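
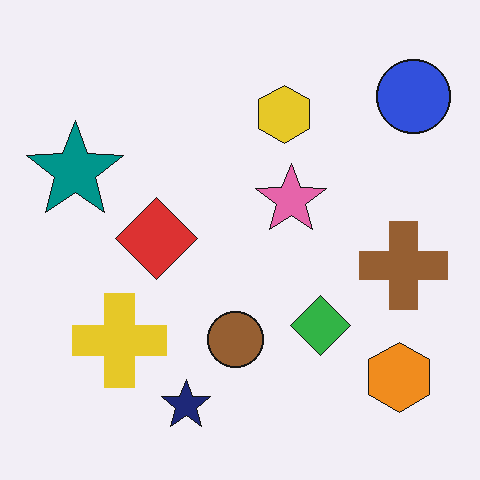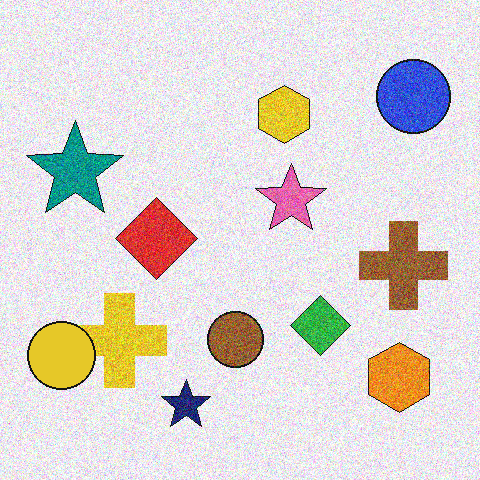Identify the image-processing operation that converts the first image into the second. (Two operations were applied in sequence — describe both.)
The image was degraded with heavy additive noise, then overlaid with an additional yellow circle.

Random speckle covers the whole image, including the flat background. A yellow circle appears in the second image that is absent from the first.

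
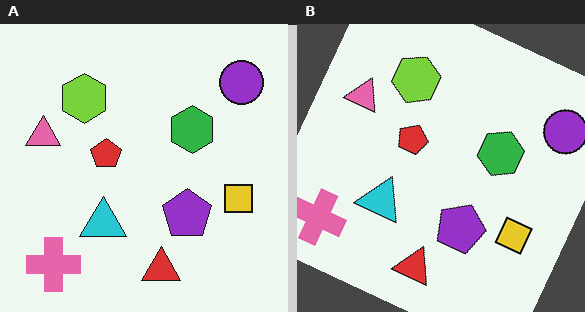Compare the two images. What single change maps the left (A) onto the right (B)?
Rotated clockwise by a clearly visible amount.

Every shape is tilted by the same angle and the image corners show triangular fill wedges — a whole-image rotation by a non-right angle.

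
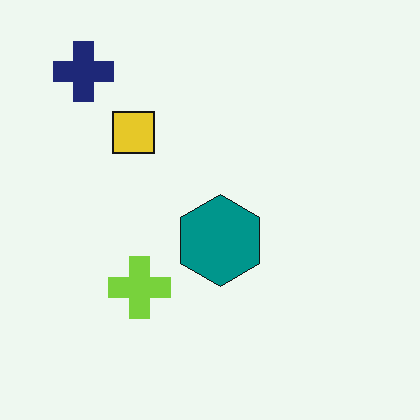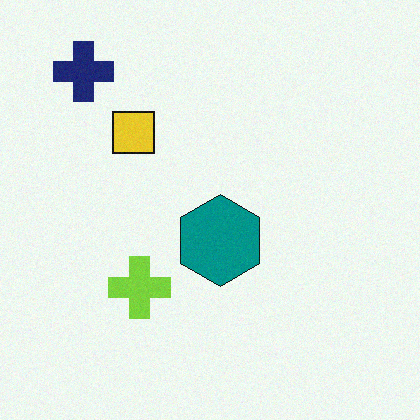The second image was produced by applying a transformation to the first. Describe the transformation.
The image was degraded with a light layer of grain.

Random speckle covers the whole image, including the flat background.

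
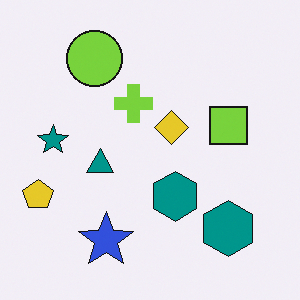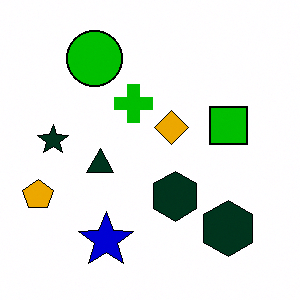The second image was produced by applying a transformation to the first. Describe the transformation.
This is the original image given much higher contrast.

Tones are pushed away from mid-grey across the whole image — a global contrast change.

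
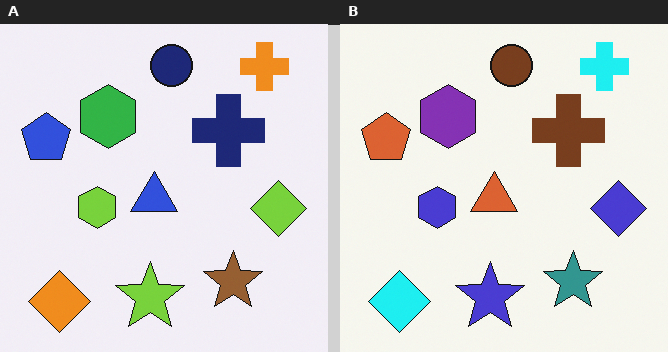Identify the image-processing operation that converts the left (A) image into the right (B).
Hue-shifted noticeably.

Every shape's color has rotated by the same amount around the hue wheel — a uniform hue shift.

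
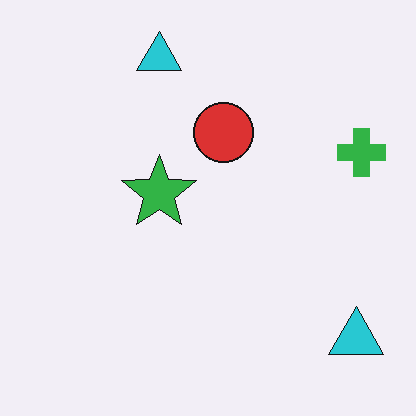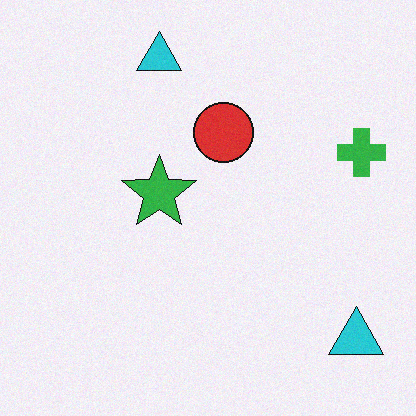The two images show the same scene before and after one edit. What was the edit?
The transformation is: degraded with subtle gaussian noise.

Random speckle covers the whole image, including the flat background.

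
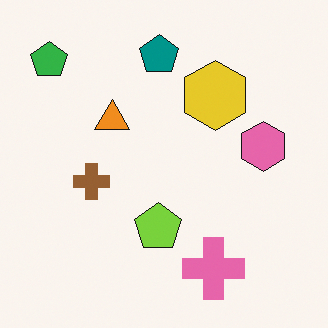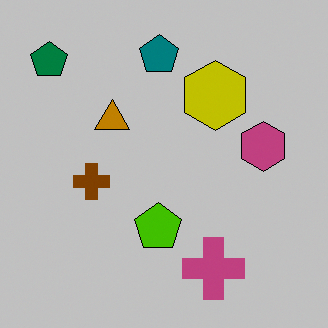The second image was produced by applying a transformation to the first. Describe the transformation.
It was aggressively posterized.

Each flat color has snapped to a coarser quantized level — most visibly, the near-white background has dropped to a flat grey.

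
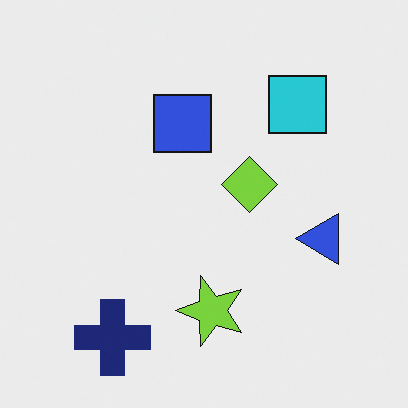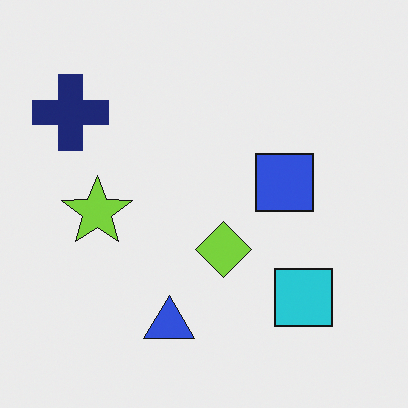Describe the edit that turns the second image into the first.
Rotated 90° counter-clockwise.

The navy cross sits in the top-left of the second image and the bottom-left of the first — consistent with a whole-image 90° counter-clockwise rotation.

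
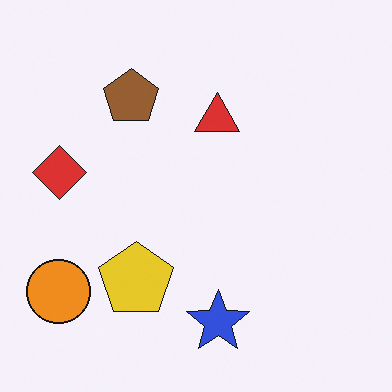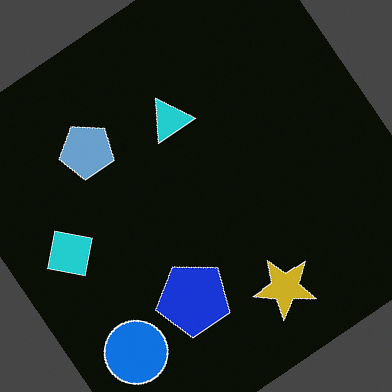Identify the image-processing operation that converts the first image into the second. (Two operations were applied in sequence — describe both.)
This is the original image color-inverted (negative), then rotated counter-clockwise by a large amount — several tens of degrees.

The light background has become dark and every shape's color is its complement — a photographic negative. Every shape is tilted by the same angle and the image corners show triangular fill wedges — a whole-image rotation by a non-right angle.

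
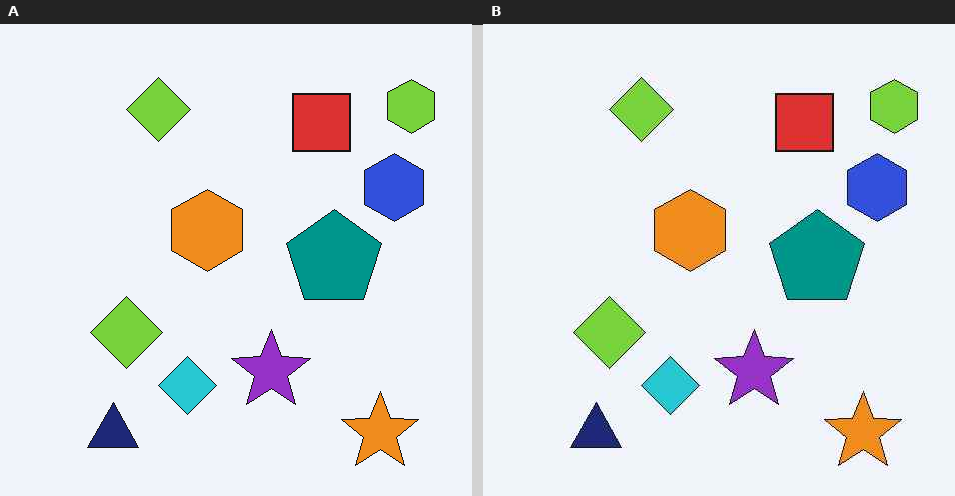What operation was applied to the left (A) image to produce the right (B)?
It was JPEG-compressed with visible artifacts.

Blocky 8×8 compression artifacts appear around shape edges and the flat background shows ringing — characteristic JPEG degradation.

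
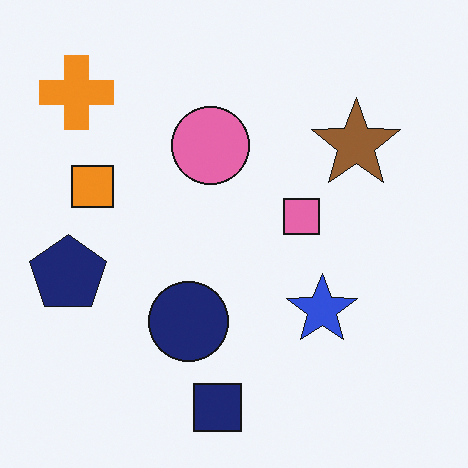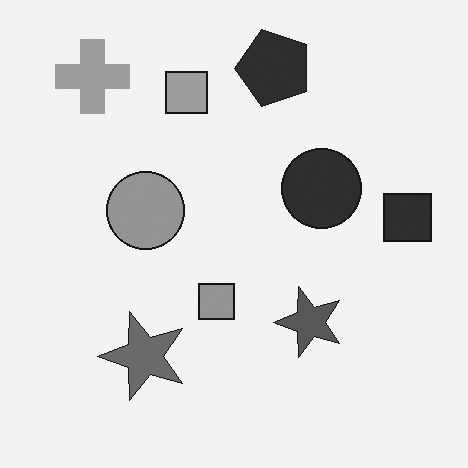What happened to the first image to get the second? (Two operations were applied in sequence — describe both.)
It was converted to grayscale, then transposed (reflected across the top-left ↔ bottom-right diagonal).

All color is removed — every shape is now a shade of grey. Shapes have swapped their row and column positions — what was in the top-right is now in the bottom-left — a diagonal reflection.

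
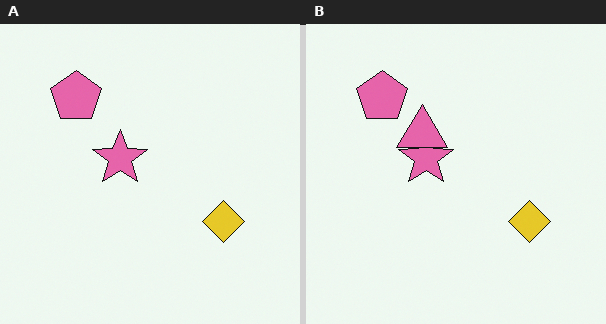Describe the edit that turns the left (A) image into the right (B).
This is the original image overlaid with an additional pink triangle.

A pink triangle appears in the right (B) image that is absent from the left (A).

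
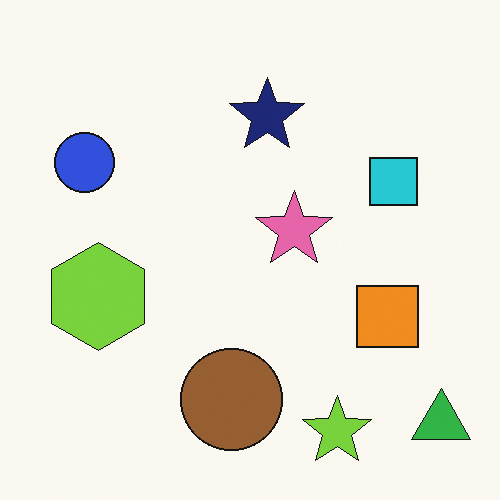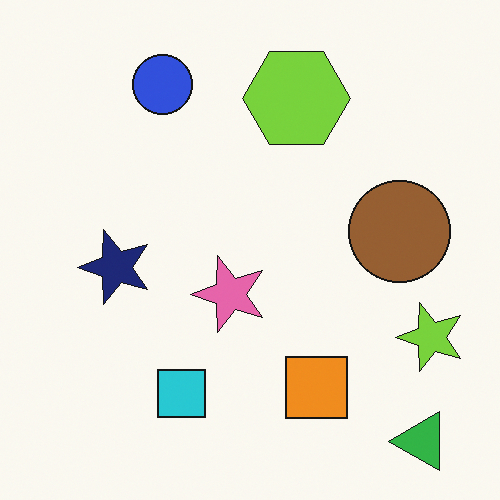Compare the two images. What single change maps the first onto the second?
The transformation is: transposed (reflected across the top-left ↔ bottom-right diagonal).

Shapes have swapped their row and column positions — what was in the top-right is now in the bottom-left — a diagonal reflection.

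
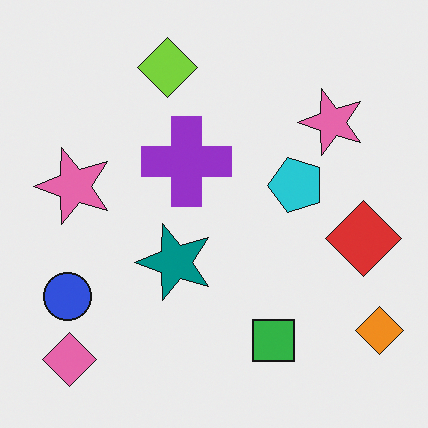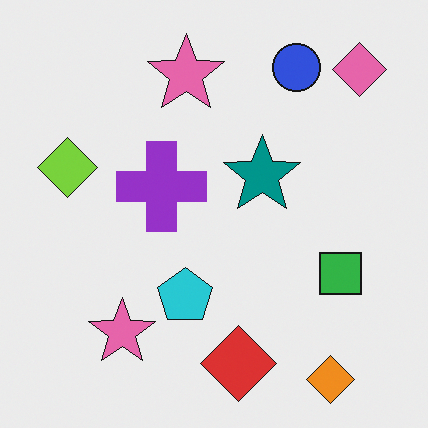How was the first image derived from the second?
The transformation is: transposed (reflected across the top-left ↔ bottom-right diagonal).

Shapes have swapped their row and column positions — what was in the top-right is now in the bottom-left — a diagonal reflection.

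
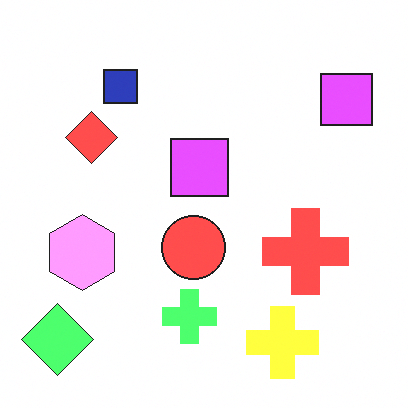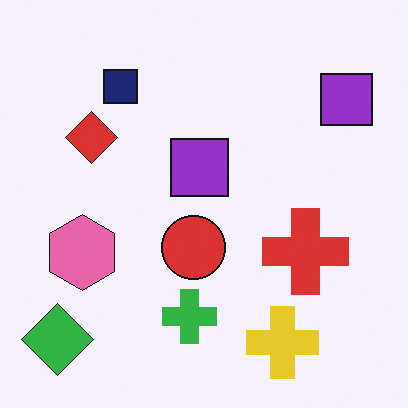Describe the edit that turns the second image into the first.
This is the original image substantially brightened.

Every pixel — background and shapes alike — is uniformly brightened.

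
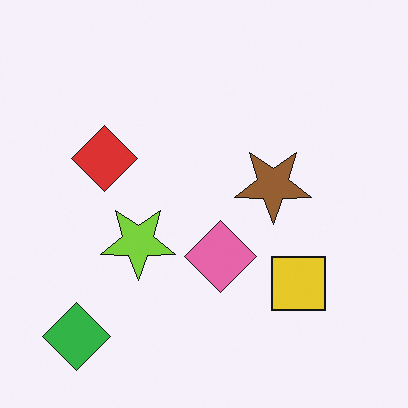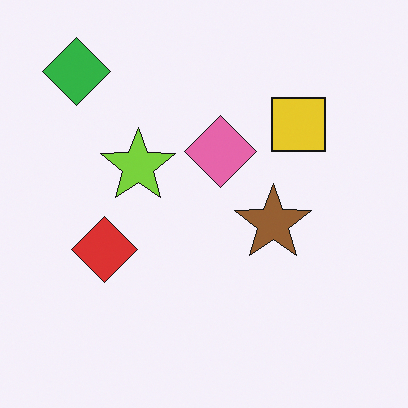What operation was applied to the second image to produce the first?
The transformation is: flipped vertically (top ↔ bottom).

The green diamond is in the top-left of the second image and the bottom-left of the first — shapes on opposite sides of the horizontal midline have swapped in a mirror flip.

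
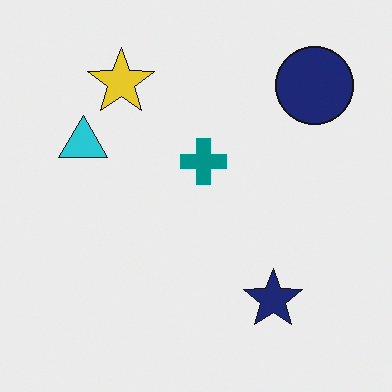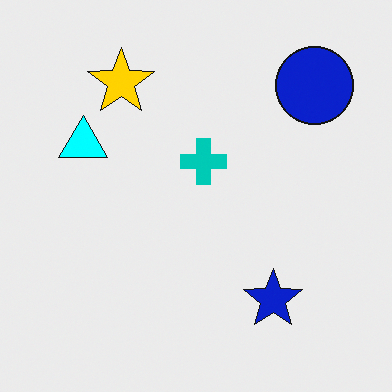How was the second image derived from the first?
This is the original image heavily oversaturated.

All colors are more vivid — a global saturation change.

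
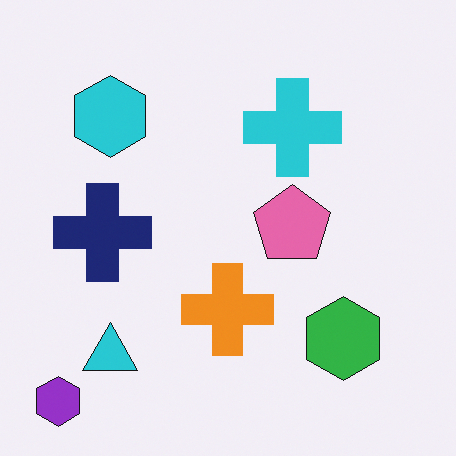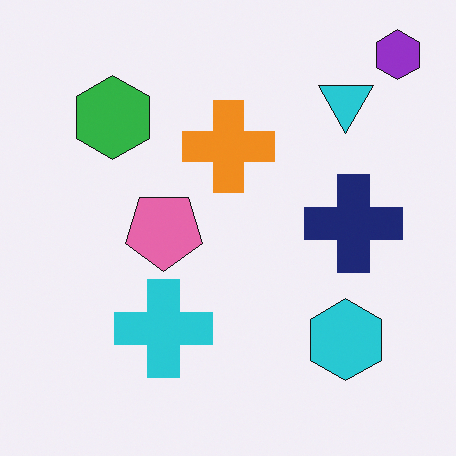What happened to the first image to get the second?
The second image is the first rotated 180°.

The purple hexagon sits in the bottom-left of the first image and the top-right of the second — consistent with a whole-image 180° rotation.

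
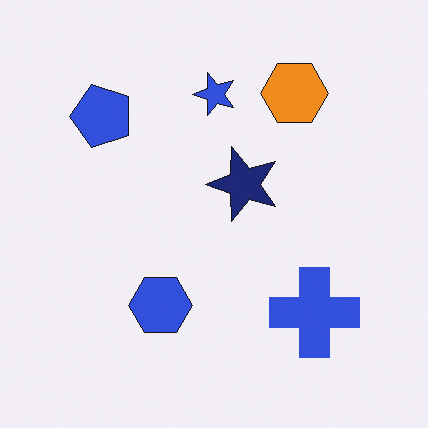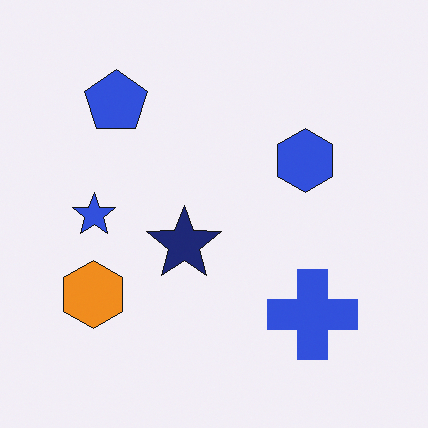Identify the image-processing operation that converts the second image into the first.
It was transposed (reflected across the top-left ↔ bottom-right diagonal).

Shapes have swapped their row and column positions — what was in the top-right is now in the bottom-left — a diagonal reflection.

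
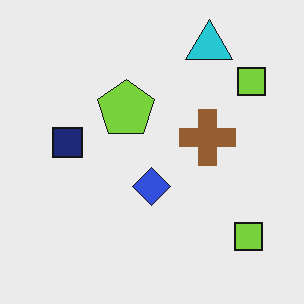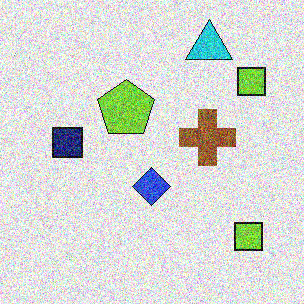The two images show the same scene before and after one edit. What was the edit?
It was degraded with heavy additive noise.

Random speckle covers the whole image, including the flat background.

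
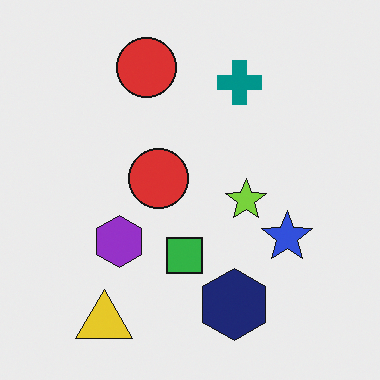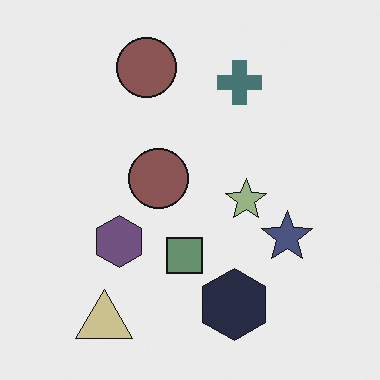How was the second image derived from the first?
This is the original image made much more muted (saturation change).

All colors are more muted and greyish — a global saturation change.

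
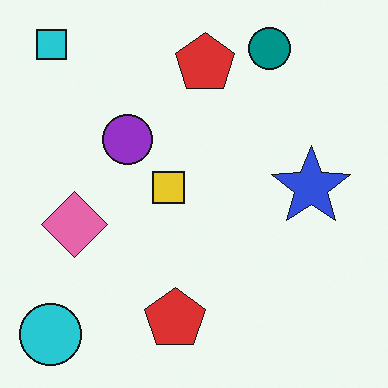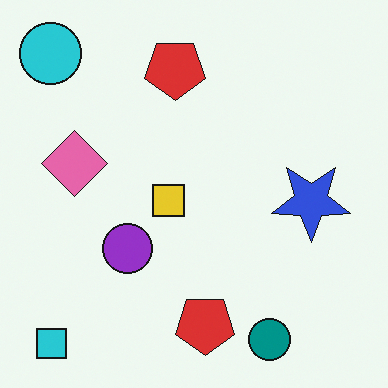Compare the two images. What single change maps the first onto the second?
The transformation is: flipped vertically (top ↔ bottom).

The cyan square is in the top-left of the first image and the bottom-left of the second — shapes on opposite sides of the horizontal midline have swapped in a mirror flip.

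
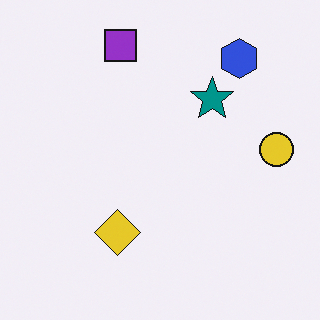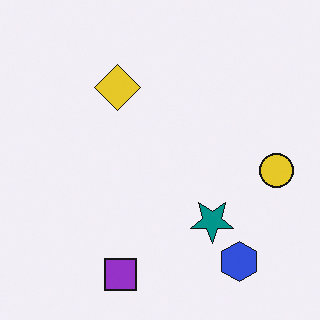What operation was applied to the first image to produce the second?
Flipped vertically (top ↔ bottom).

The purple square is in the top of the first image and the bottom of the second — shapes on opposite sides of the horizontal midline have swapped in a mirror flip.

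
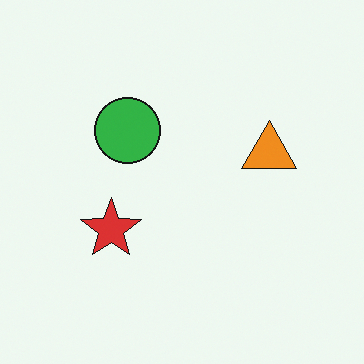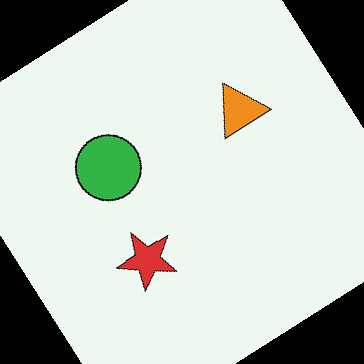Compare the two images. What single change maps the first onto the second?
It was rotated counter-clockwise by a large amount — several tens of degrees.

Every shape is tilted by the same angle and the image corners show triangular fill wedges — a whole-image rotation by a non-right angle.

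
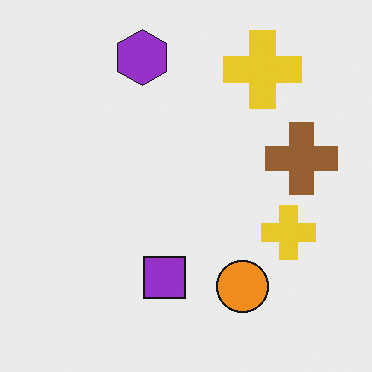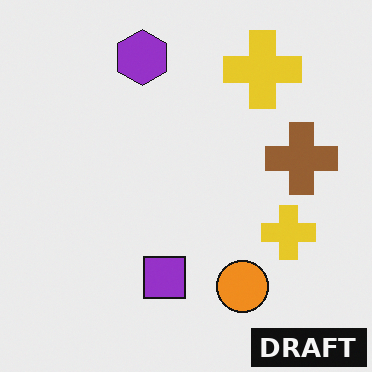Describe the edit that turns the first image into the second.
It was watermarked with the text "DRAFT" in the lower-right corner.

A dark label reading "DRAFT" appears in the lower-right corner.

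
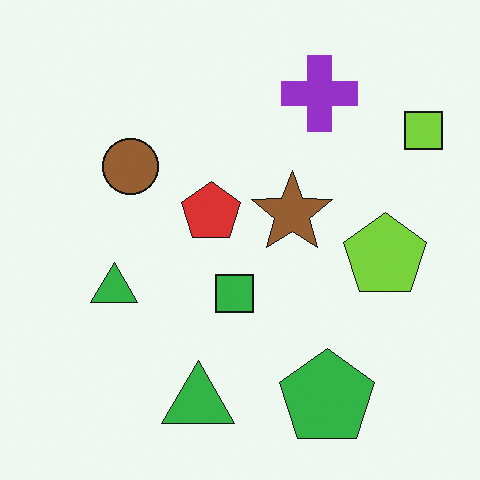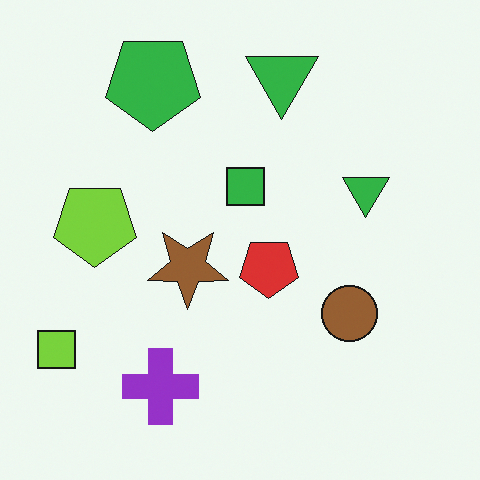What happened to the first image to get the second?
The transformation is: rotated 180°.

The lime square sits in the top-right of the first image and the bottom-left of the second — consistent with a whole-image 180° rotation.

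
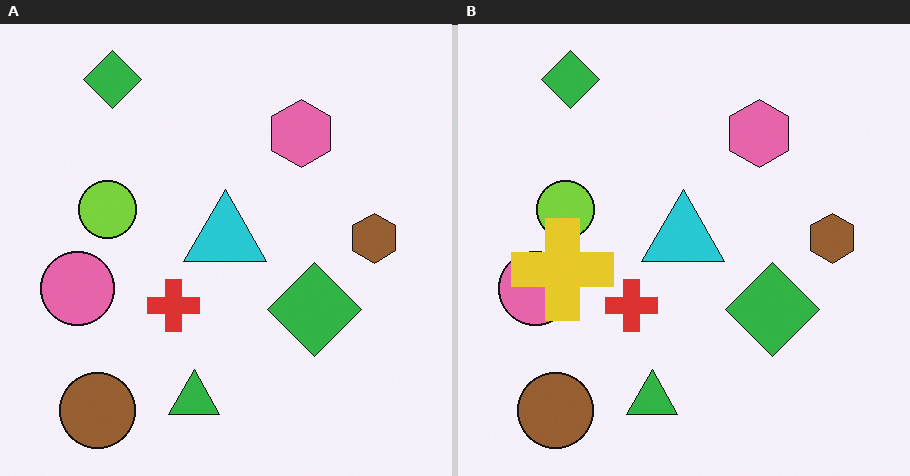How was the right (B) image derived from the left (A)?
This is the original image overlaid with an additional yellow cross.

A yellow cross appears in the right (B) image that is absent from the left (A).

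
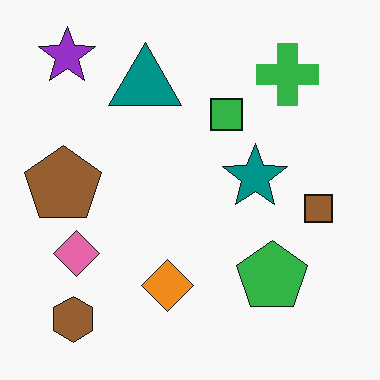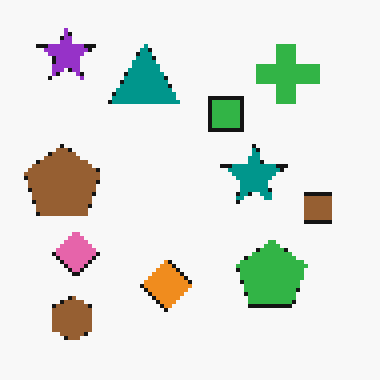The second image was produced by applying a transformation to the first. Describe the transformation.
The second image is the first mildly pixelated.

Shapes are reduced to large square blocks; fine edges and outlines are lost — a downscale-then-upscale (mosaic) effect.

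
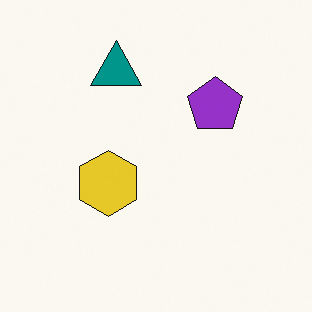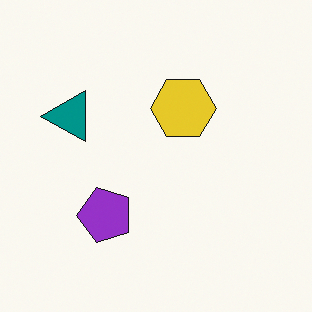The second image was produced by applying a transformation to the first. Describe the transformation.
The second image is the first transposed (reflected across the top-left ↔ bottom-right diagonal).

Shapes have swapped their row and column positions — what was in the top-right is now in the bottom-left — a diagonal reflection.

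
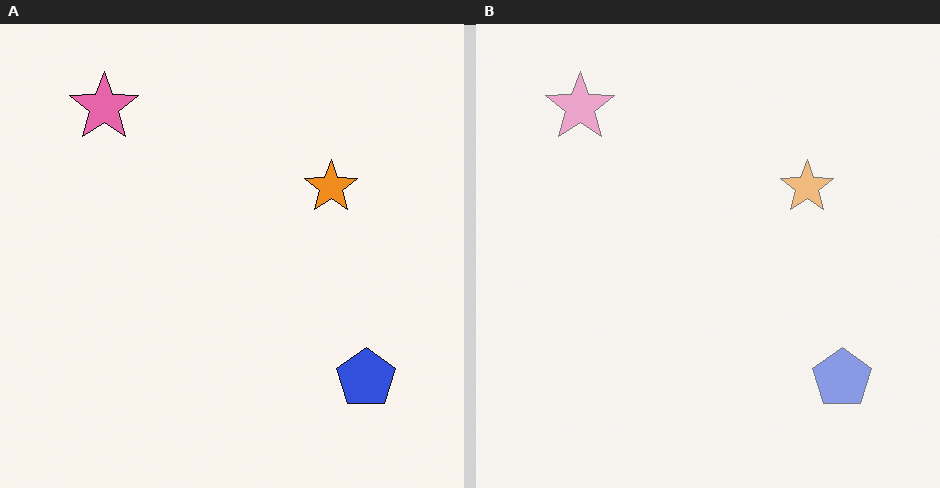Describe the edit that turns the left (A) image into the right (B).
The transformation is: washed out (contrast reduced).

Tones are pushed toward mid-grey across the whole image — a global contrast change.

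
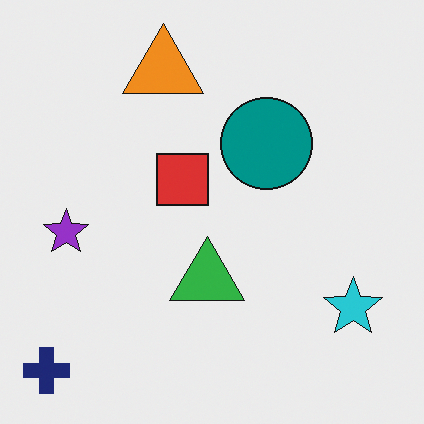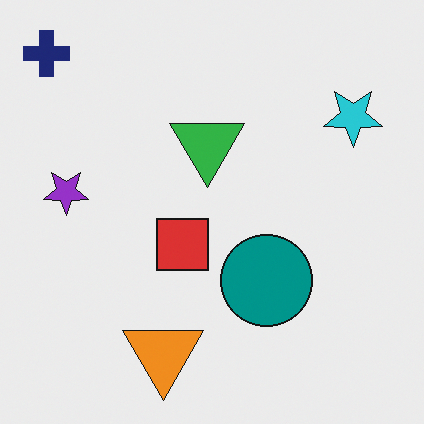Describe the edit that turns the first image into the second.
It was flipped vertically (top ↔ bottom).

The navy cross is in the bottom-left of the first image and the top-left of the second — shapes on opposite sides of the horizontal midline have swapped in a mirror flip.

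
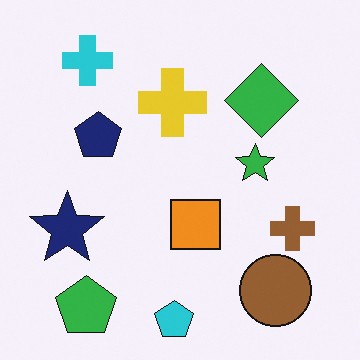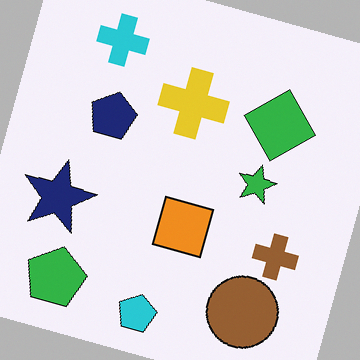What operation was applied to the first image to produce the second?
Rotated clockwise by a clearly visible amount.

Every shape is tilted by the same angle and the image corners show triangular fill wedges — a whole-image rotation by a non-right angle.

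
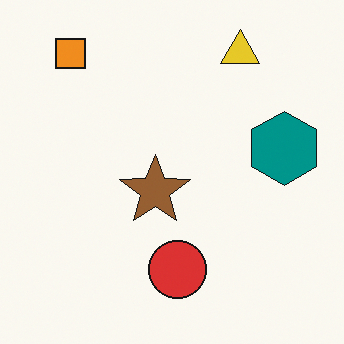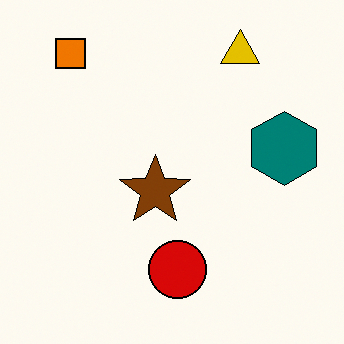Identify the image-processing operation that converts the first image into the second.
The second image is the first given slightly increased contrast.

Tones are pushed away from mid-grey across the whole image — a global contrast change.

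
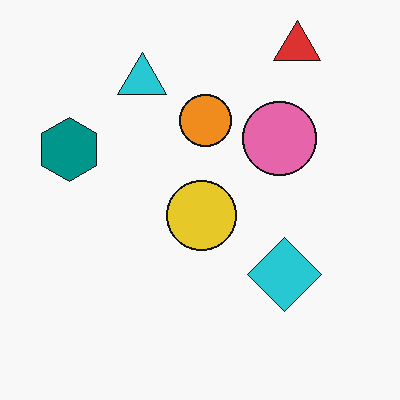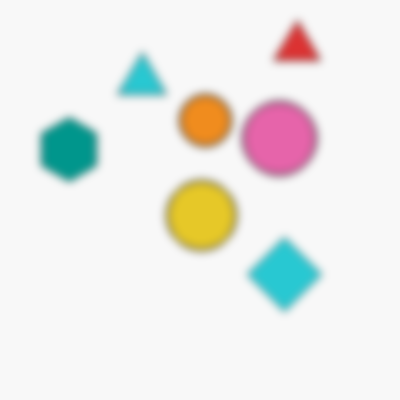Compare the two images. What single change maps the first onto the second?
Noticeably gaussian-blurred.

Shape edges and outlines are uniformly softened across the whole image.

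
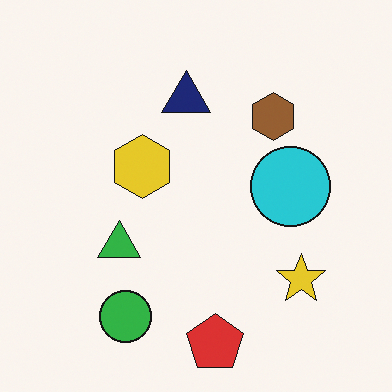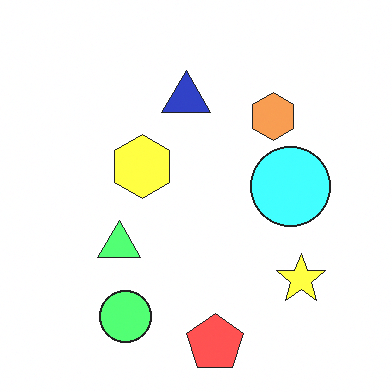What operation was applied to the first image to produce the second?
The second image is the first brightened a lot.

Every pixel — background and shapes alike — is uniformly brightened.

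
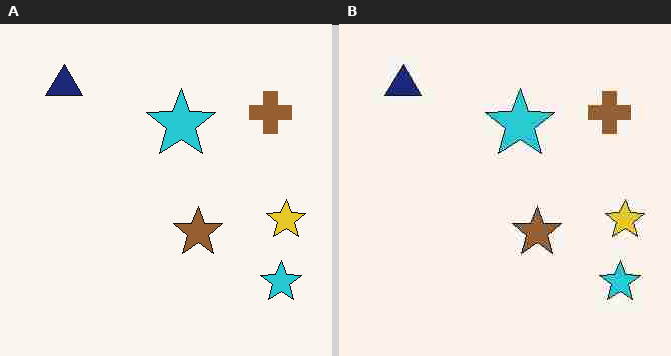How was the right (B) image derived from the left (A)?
The transformation is: heavily JPEG-compressed with obvious blocking artifacts.

Blocky 8×8 compression artifacts appear around shape edges and the flat background shows ringing — characteristic JPEG degradation.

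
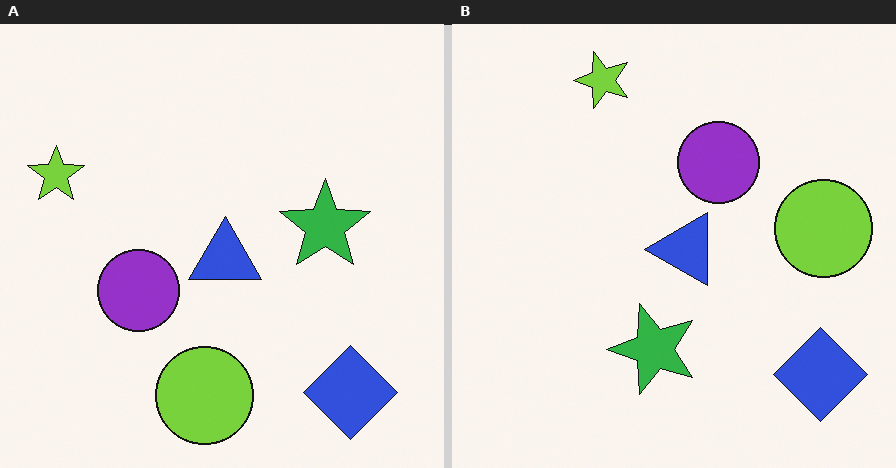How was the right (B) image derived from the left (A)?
The image was transposed (reflected across the top-left ↔ bottom-right diagonal).

Shapes have swapped their row and column positions — what was in the top-right is now in the bottom-left — a diagonal reflection.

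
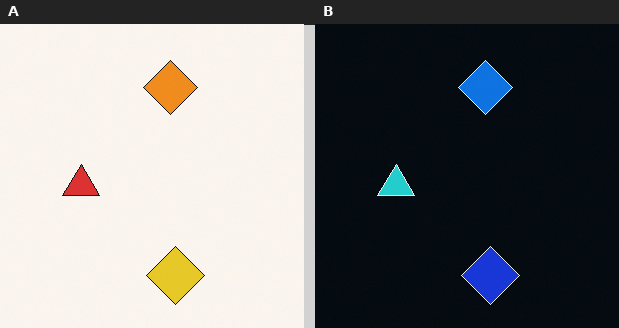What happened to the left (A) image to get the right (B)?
Color-inverted (negative).

The light background has become dark and every shape's color is its complement — a photographic negative.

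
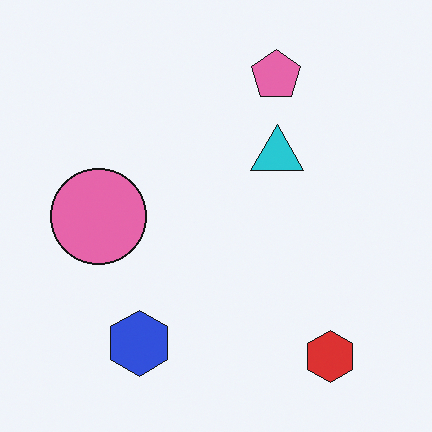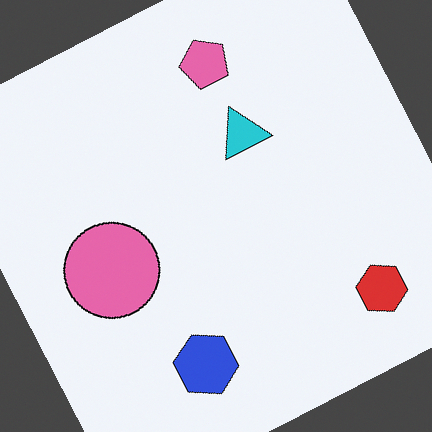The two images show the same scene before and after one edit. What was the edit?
The second image is the first rotated counter-clockwise by a clearly visible amount.

Every shape is tilted by the same angle and the image corners show triangular fill wedges — a whole-image rotation by a non-right angle.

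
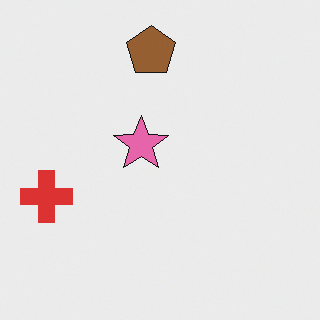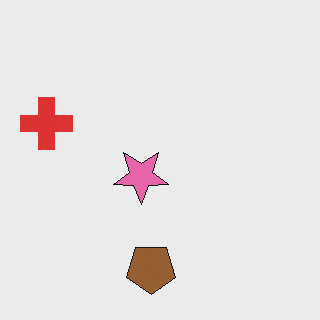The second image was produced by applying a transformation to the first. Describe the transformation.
It was flipped vertically (top ↔ bottom).

The brown pentagon is in the top of the first image and the bottom of the second — shapes on opposite sides of the horizontal midline have swapped in a mirror flip.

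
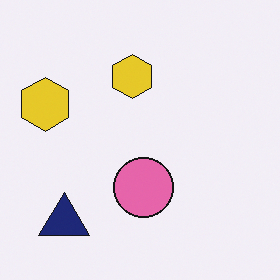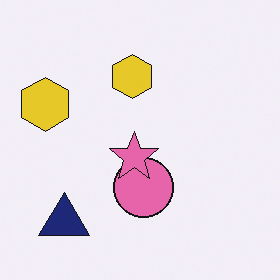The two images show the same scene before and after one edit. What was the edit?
This is the original image overlaid with an additional pink star.

A pink star appears in the second image that is absent from the first.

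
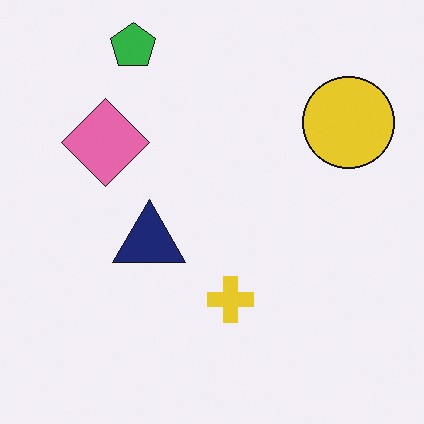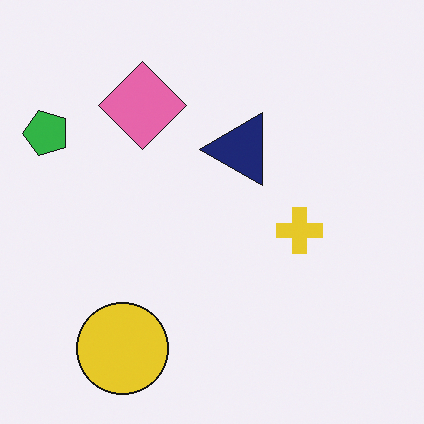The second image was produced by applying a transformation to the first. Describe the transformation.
This is the original image transposed (reflected across the top-left ↔ bottom-right diagonal).

Shapes have swapped their row and column positions — what was in the top-right is now in the bottom-left — a diagonal reflection.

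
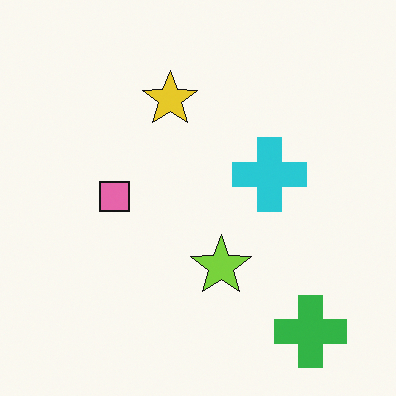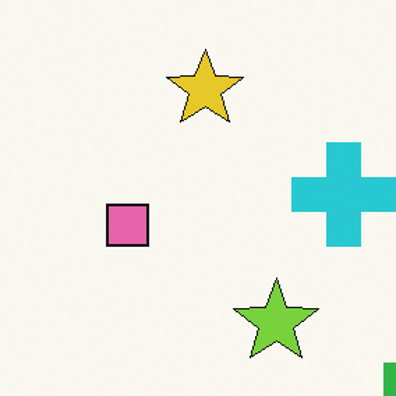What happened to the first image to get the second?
Cropped to a modestly smaller region and rescaled.

The visible shapes are larger and the field of view is narrower; shapes near the original edges may be partly or wholly outside the frame — a crop-and-rescale.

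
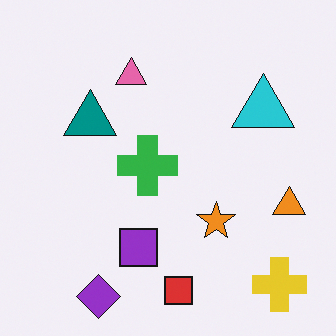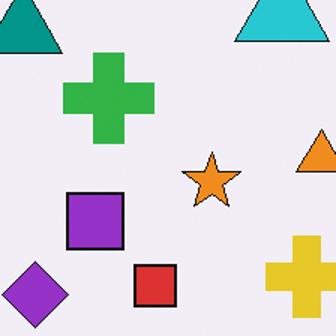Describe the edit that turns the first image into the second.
Cropped slightly and scaled back up.

The visible shapes are larger and the field of view is narrower; shapes near the original edges may be partly or wholly outside the frame — a crop-and-rescale.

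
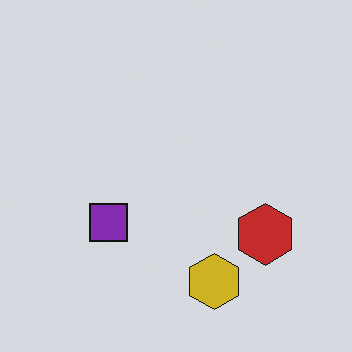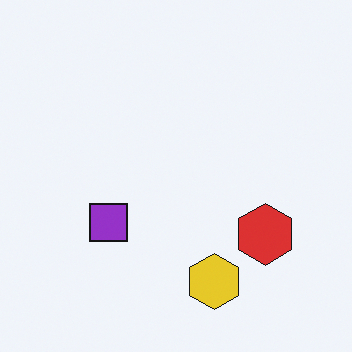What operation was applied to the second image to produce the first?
The first image is the second slightly darkened.

Every pixel — background and shapes alike — is uniformly darkened.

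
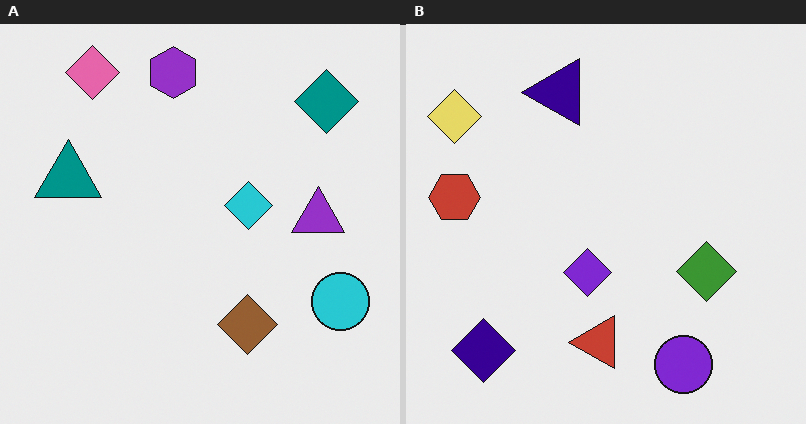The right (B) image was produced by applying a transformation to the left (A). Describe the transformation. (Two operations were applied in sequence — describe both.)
It was transposed (reflected across the top-left ↔ bottom-right diagonal), then hue-shifted through roughly a third of the color wheel.

Shapes have swapped their row and column positions — what was in the top-right is now in the bottom-left — a diagonal reflection. Every shape's color has rotated by the same amount around the hue wheel — a uniform hue shift.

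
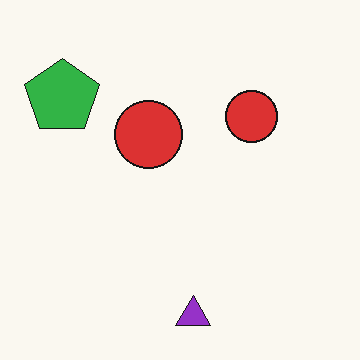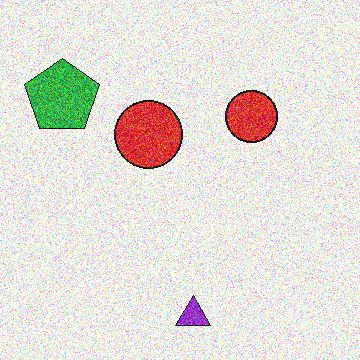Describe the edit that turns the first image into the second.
This is the original image degraded with heavy additive noise.

Random speckle covers the whole image, including the flat background.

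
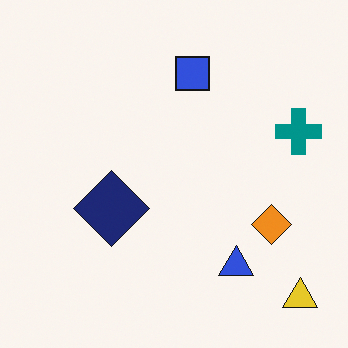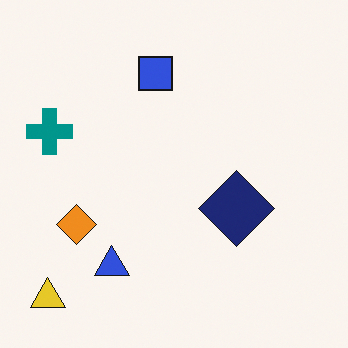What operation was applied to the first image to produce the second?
The image was flipped horizontally (left ↔ right).

The yellow triangle is in the bottom-right of the first image and the bottom-left of the second — shapes on opposite sides of the vertical midline have swapped in a mirror flip.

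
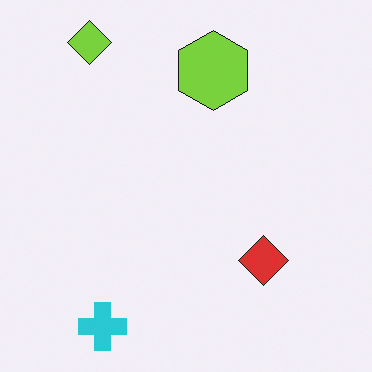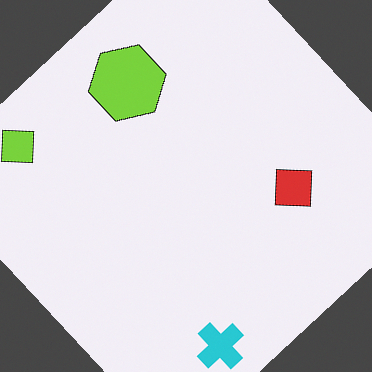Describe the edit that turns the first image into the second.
This is the original image rotated counter-clockwise by a large amount — several tens of degrees.

Every shape is tilted by the same angle and the image corners show triangular fill wedges — a whole-image rotation by a non-right angle.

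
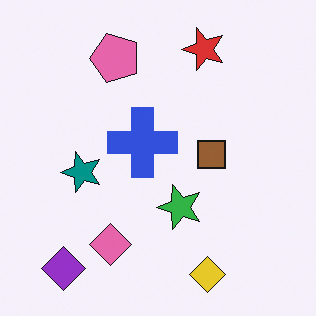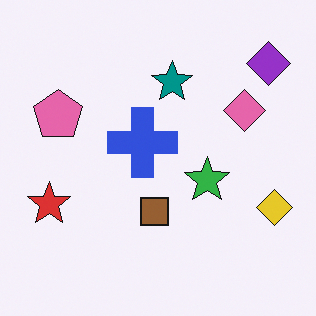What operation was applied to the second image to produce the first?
The image was transposed (reflected across the top-left ↔ bottom-right diagonal).

Shapes have swapped their row and column positions — what was in the top-right is now in the bottom-left — a diagonal reflection.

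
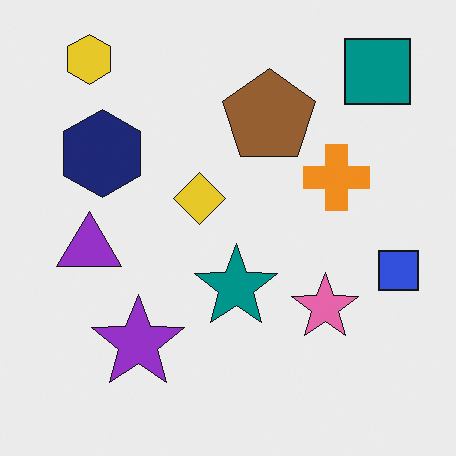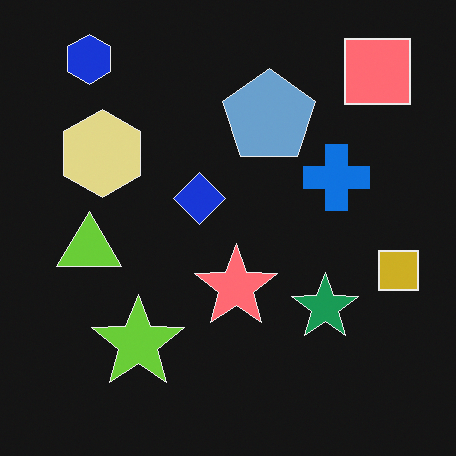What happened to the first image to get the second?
It was color-inverted (negative).

The light background has become dark and every shape's color is its complement — a photographic negative.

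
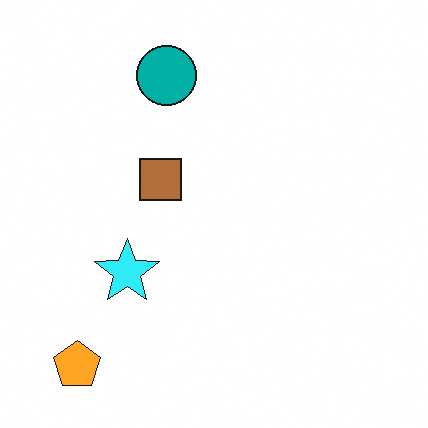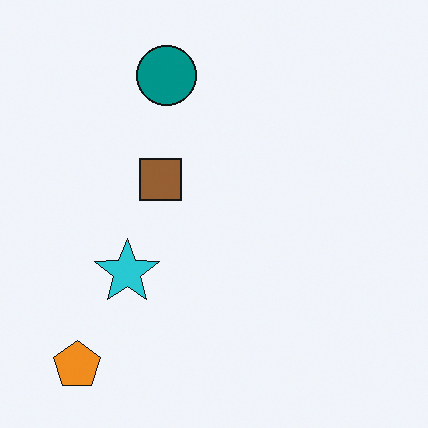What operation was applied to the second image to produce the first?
The transformation is: brightened a little.

Every pixel — background and shapes alike — is uniformly brightened.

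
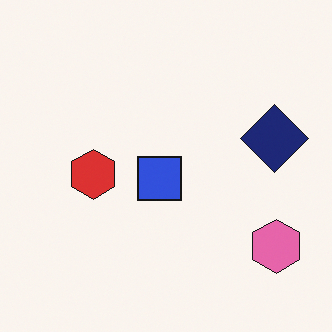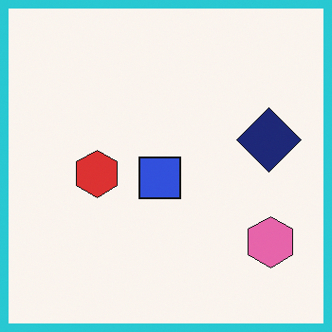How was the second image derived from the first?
It was framed with a cyan border.

A solid cyan frame runs around the edge of the second image, with the content slightly shrunk inside it.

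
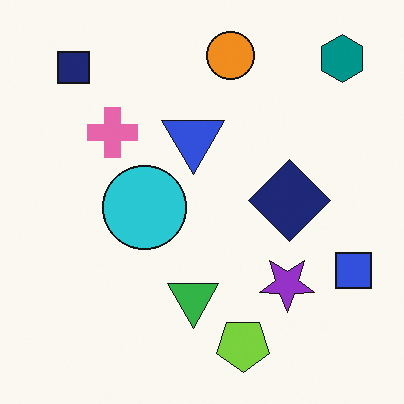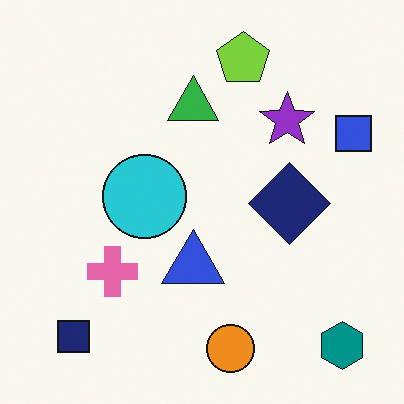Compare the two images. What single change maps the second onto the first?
This is the original image flipped vertically (top ↔ bottom).

The orange circle is in the bottom of the second image and the top of the first — shapes on opposite sides of the horizontal midline have swapped in a mirror flip.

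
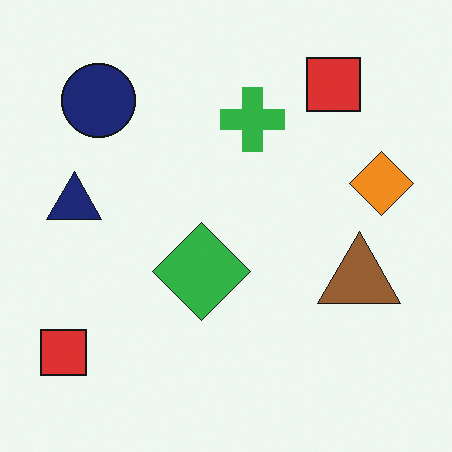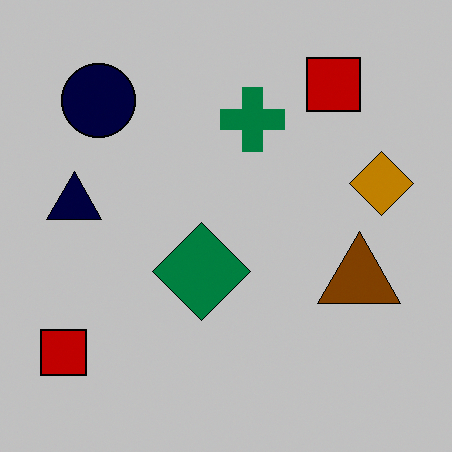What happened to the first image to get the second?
Aggressively posterized.

Each flat color has snapped to a coarser quantized level — most visibly, the near-white background has dropped to a flat grey.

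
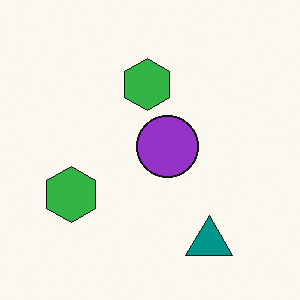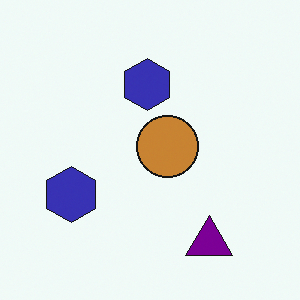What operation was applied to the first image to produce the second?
The transformation is: hue-shifted by a moderate amount.

Every shape's color has rotated by the same amount around the hue wheel — a uniform hue shift.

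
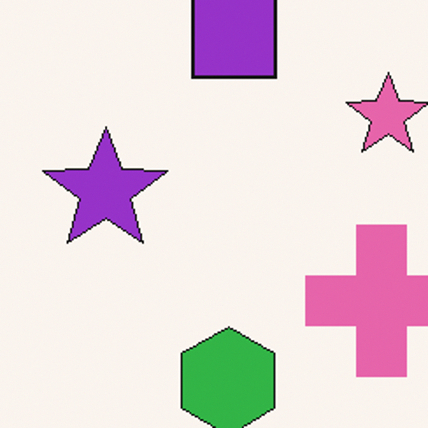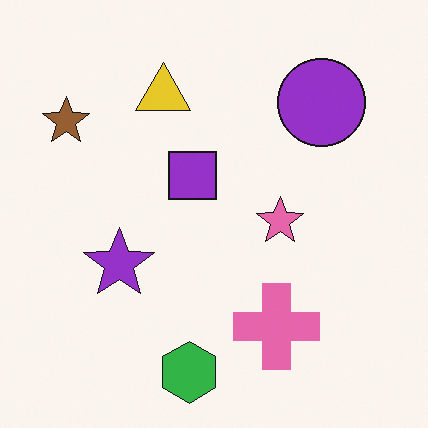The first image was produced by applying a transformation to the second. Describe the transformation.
Cropped tightly and scaled back up.

The visible shapes are larger and the field of view is narrower; shapes near the original edges may be partly or wholly outside the frame — a crop-and-rescale.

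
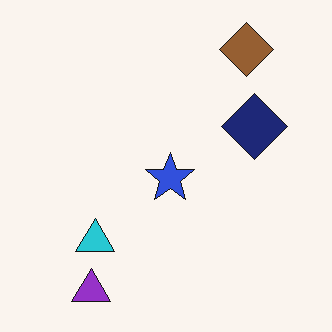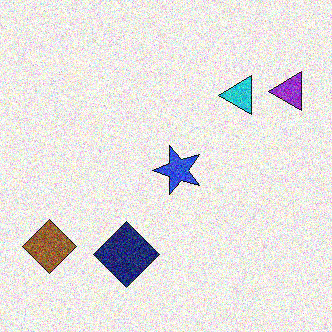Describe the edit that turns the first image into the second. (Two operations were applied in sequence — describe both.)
Transposed (reflected across the top-left ↔ bottom-right diagonal), then degraded with strong gaussian noise.

Shapes have swapped their row and column positions — what was in the top-right is now in the bottom-left — a diagonal reflection. Random speckle covers the whole image, including the flat background.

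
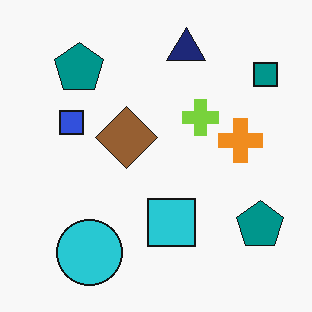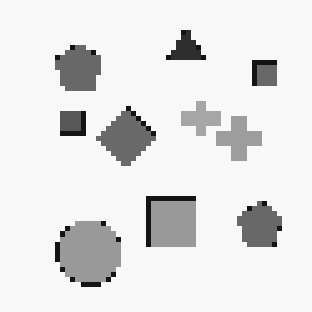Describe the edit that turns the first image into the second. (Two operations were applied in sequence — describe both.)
The transformation is: converted to grayscale, then mildly pixelated.

All color is removed — every shape is now a shade of grey. Shapes are reduced to large square blocks; fine edges and outlines are lost — a downscale-then-upscale (mosaic) effect.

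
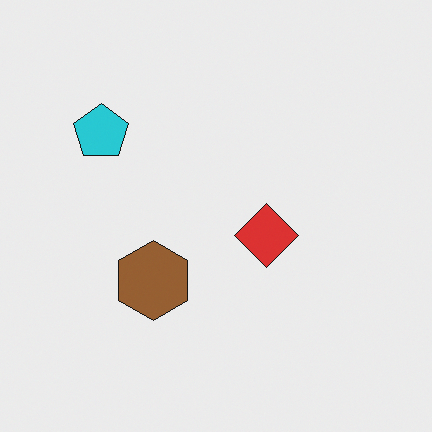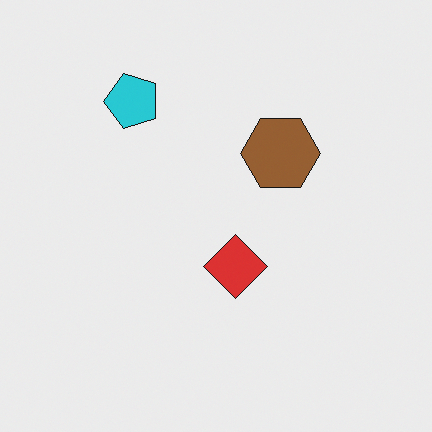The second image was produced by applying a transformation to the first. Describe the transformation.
Transposed (reflected across the top-left ↔ bottom-right diagonal).

Shapes have swapped their row and column positions — what was in the top-right is now in the bottom-left — a diagonal reflection.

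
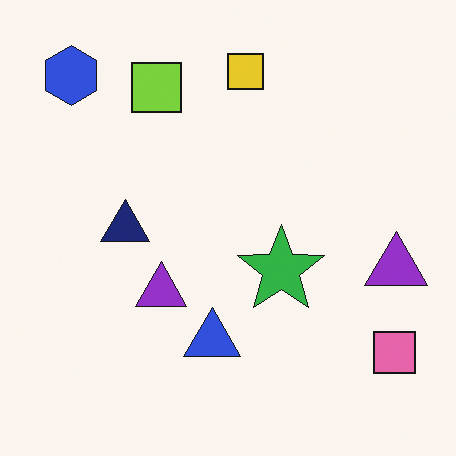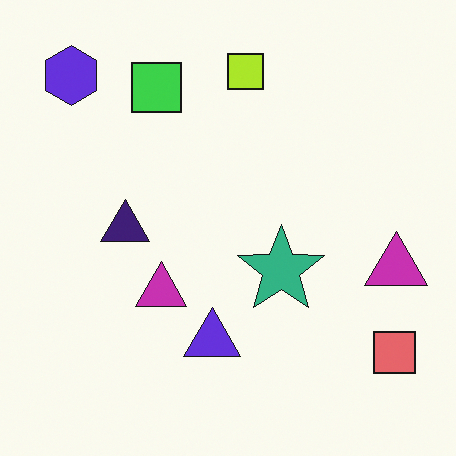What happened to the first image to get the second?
Hue-shifted slightly.

Every shape's color has rotated by the same amount around the hue wheel — a uniform hue shift.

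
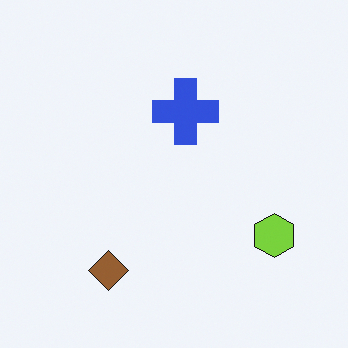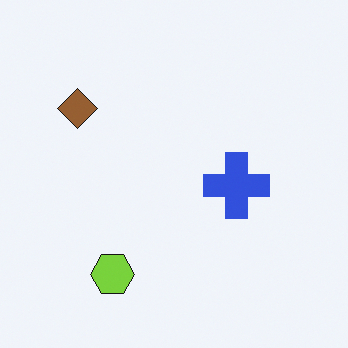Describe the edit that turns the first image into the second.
This is the original image rotated 90° clockwise.

The lime hexagon sits in the bottom-right of the first image and the bottom-left of the second — consistent with a whole-image 90° clockwise rotation.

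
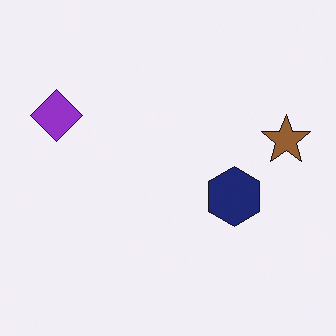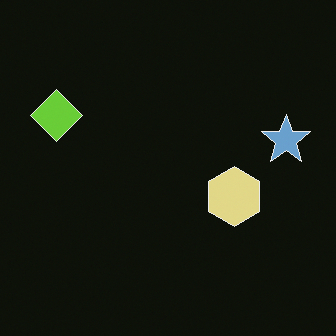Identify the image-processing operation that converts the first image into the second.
It was color-inverted (negative).

The light background has become dark and every shape's color is its complement — a photographic negative.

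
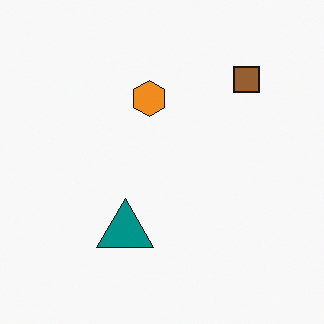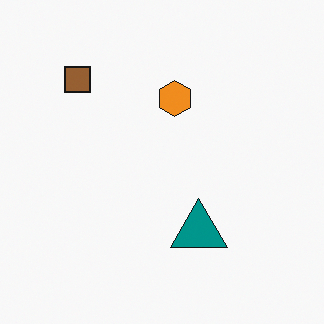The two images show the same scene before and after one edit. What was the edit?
This is the original image flipped horizontally (left ↔ right).

The brown square is in the top-right of the first image and the top-left of the second — shapes on opposite sides of the vertical midline have swapped in a mirror flip.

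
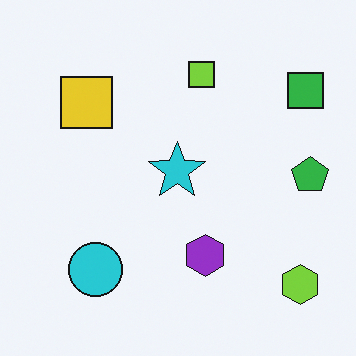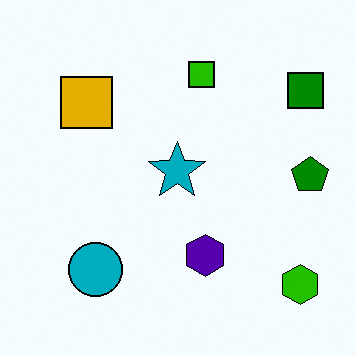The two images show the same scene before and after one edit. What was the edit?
The image was boosted in contrast.

Tones are pushed away from mid-grey across the whole image — a global contrast change.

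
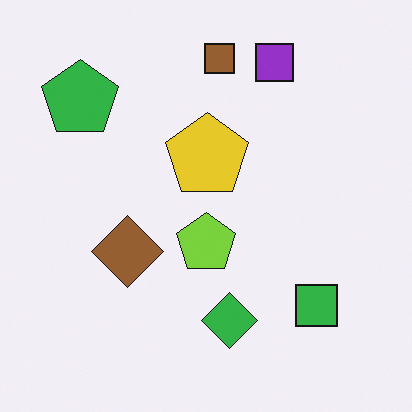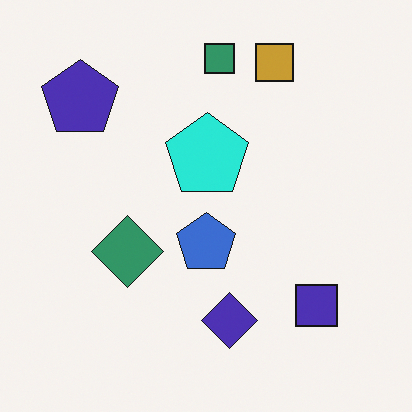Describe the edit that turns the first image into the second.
The transformation is: hue-shifted noticeably.

Every shape's color has rotated by the same amount around the hue wheel — a uniform hue shift.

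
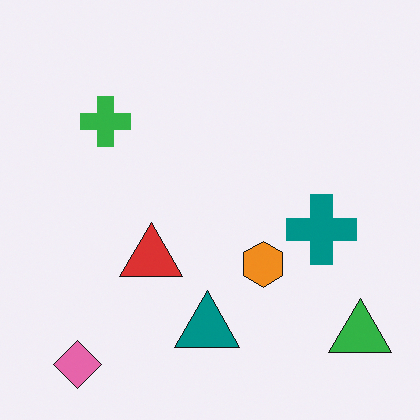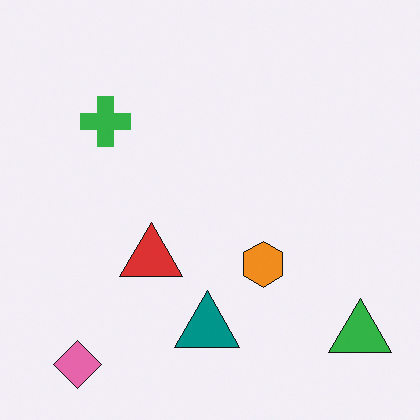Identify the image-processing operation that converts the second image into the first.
Overlaid with an additional teal cross.

A teal cross appears in the first image that is absent from the second.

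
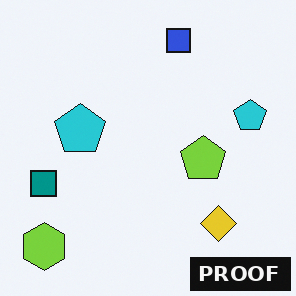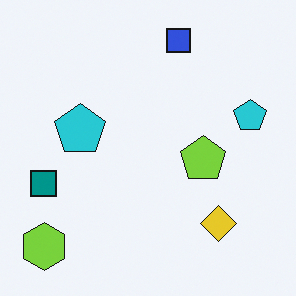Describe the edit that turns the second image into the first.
The image was watermarked with the text "PROOF" in the lower-right corner.

A dark label reading "PROOF" appears in the lower-right corner.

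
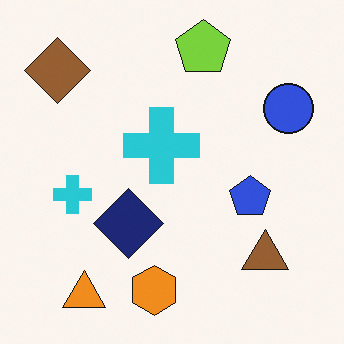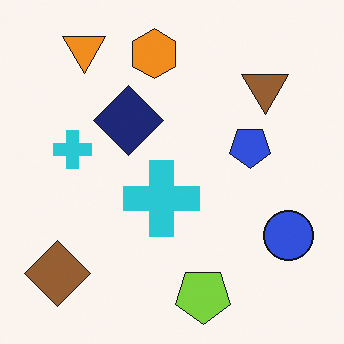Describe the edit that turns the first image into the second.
The second image is the first flipped vertically (top ↔ bottom).

The lime pentagon is in the top of the first image and the bottom of the second — shapes on opposite sides of the horizontal midline have swapped in a mirror flip.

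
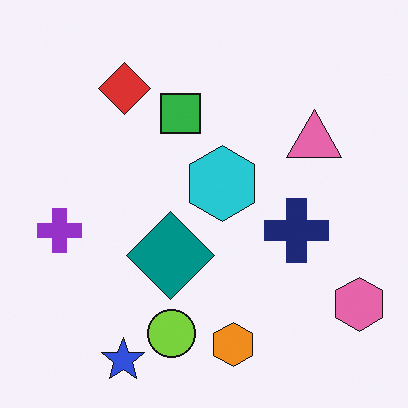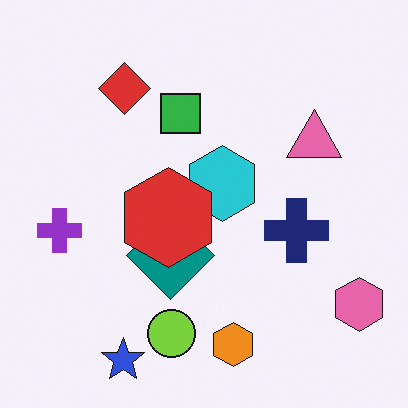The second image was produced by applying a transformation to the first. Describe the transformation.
Overlaid with an additional red hexagon.

A red hexagon appears in the second image that is absent from the first.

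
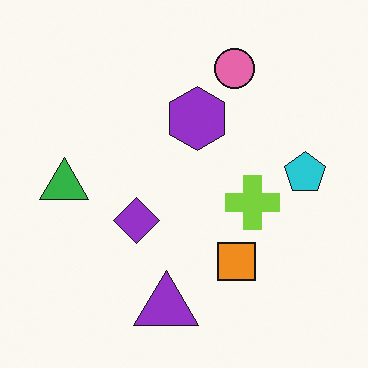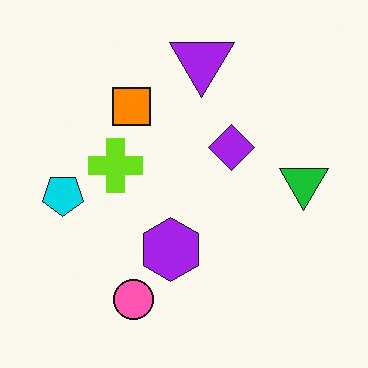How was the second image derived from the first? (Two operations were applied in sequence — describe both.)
The second image is the first rotated 180°, then slightly oversaturated.

The pink circle sits in the top of the first image and the bottom of the second — consistent with a whole-image 180° rotation. All colors are more vivid — a global saturation change.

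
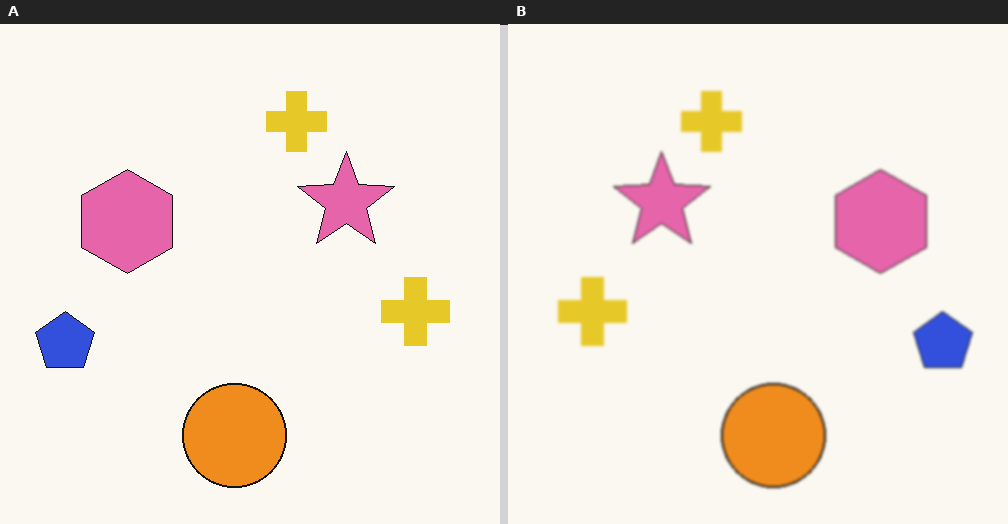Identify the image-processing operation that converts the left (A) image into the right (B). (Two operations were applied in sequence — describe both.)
The transformation is: lightly blurred, then flipped horizontally (left ↔ right).

Shape edges and outlines are uniformly softened across the whole image. The blue pentagon is in the left of the left (A) image and the right of the right (B) — shapes on opposite sides of the vertical midline have swapped in a mirror flip.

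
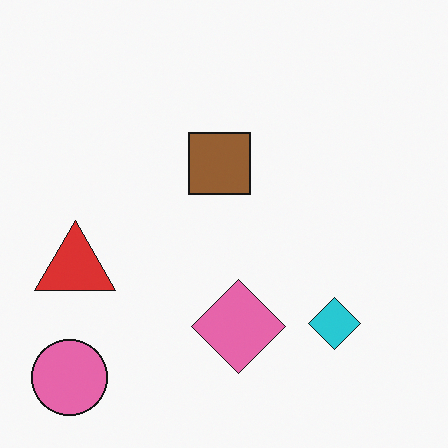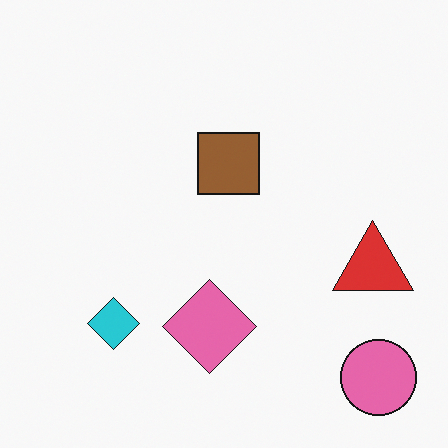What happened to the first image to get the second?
The transformation is: flipped horizontally (left ↔ right).

The pink circle is in the bottom-left of the first image and the bottom-right of the second — shapes on opposite sides of the vertical midline have swapped in a mirror flip.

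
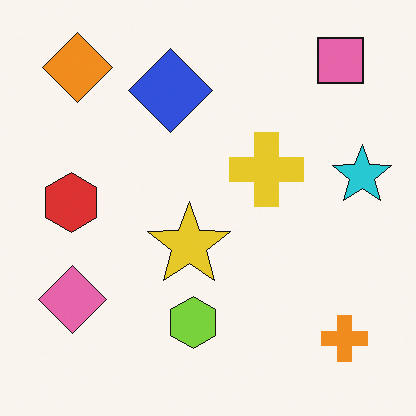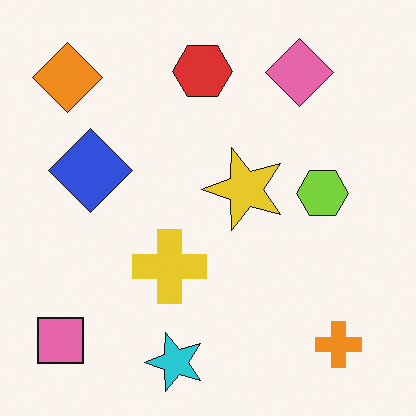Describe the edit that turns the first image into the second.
The image was transposed (reflected across the top-left ↔ bottom-right diagonal).

Shapes have swapped their row and column positions — what was in the top-right is now in the bottom-left — a diagonal reflection.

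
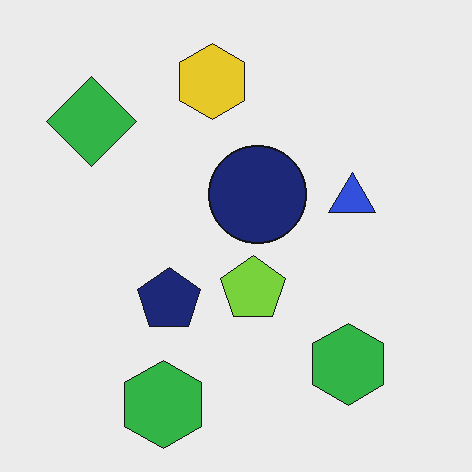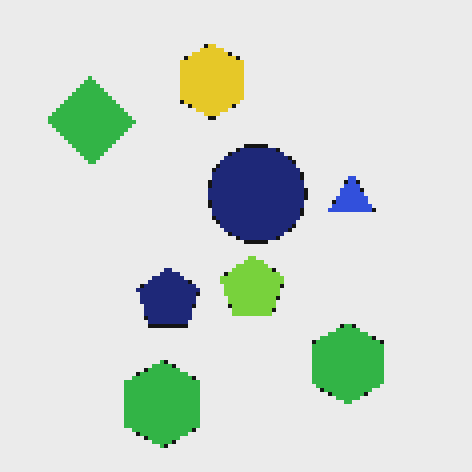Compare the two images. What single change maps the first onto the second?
It was lightly pixelated (a mild mosaic effect).

Shapes are reduced to large square blocks; fine edges and outlines are lost — a downscale-then-upscale (mosaic) effect.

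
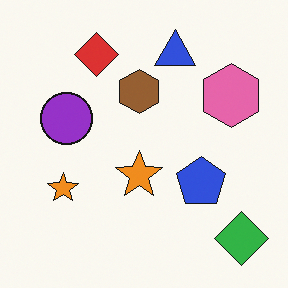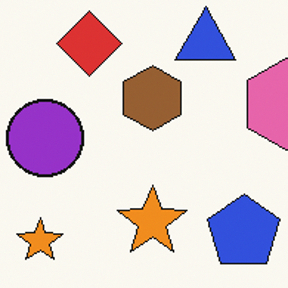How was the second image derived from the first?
It was cropped slightly and scaled back up.

The visible shapes are larger and the field of view is narrower; shapes near the original edges may be partly or wholly outside the frame — a crop-and-rescale.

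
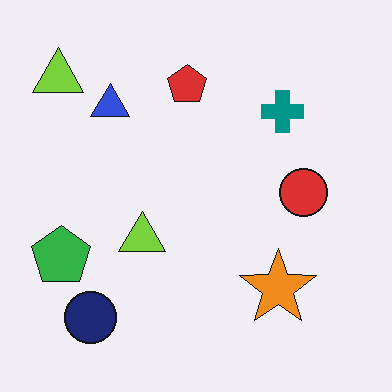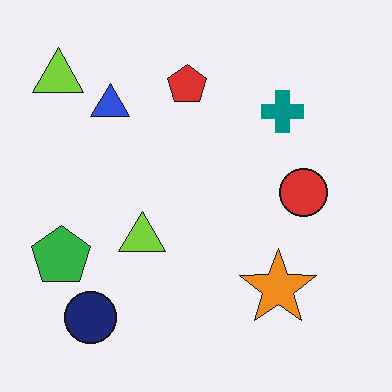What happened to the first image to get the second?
This is the original image JPEG-compressed with visible artifacts.

Blocky 8×8 compression artifacts appear around shape edges and the flat background shows ringing — characteristic JPEG degradation.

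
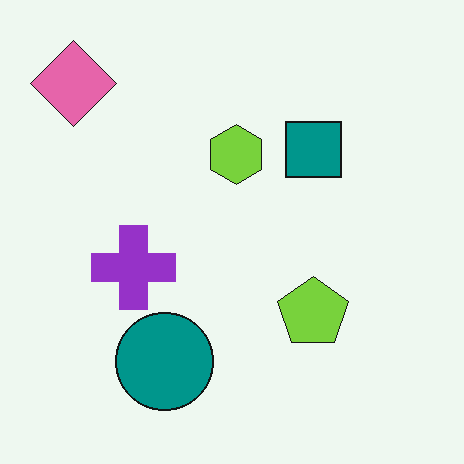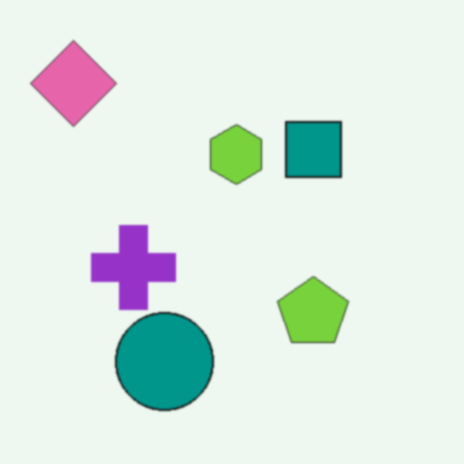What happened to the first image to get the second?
The image was given a subtle gaussian blur.

Shape edges and outlines are uniformly softened across the whole image.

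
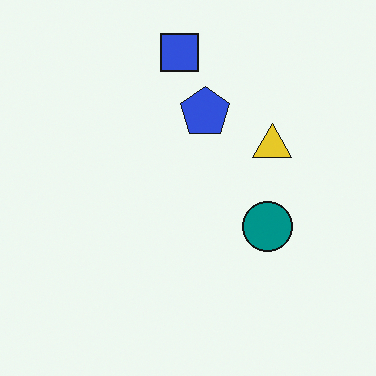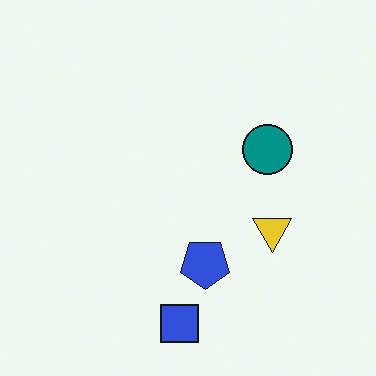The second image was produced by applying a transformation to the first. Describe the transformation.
The transformation is: flipped vertically (top ↔ bottom).

The blue square is in the top of the first image and the bottom of the second — shapes on opposite sides of the horizontal midline have swapped in a mirror flip.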